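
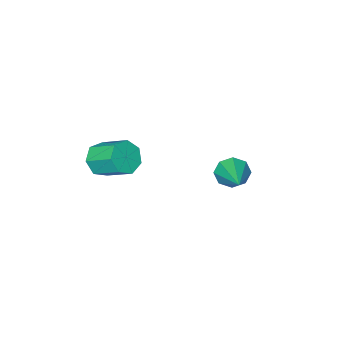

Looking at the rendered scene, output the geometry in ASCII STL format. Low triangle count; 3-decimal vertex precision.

solid 
facet normal 0.213 -0.838 -0.503
outer loop
vertex 1.789 -2.876 0.892
vertex 1.13 -3.248 1.233
vertex 1.171 -2.814 0.527
endloop
endfacet
facet normal 0.468 0.539 -0.700
outer loop
vertex 1.789 -2.876 0.892
vertex 1.171 -2.814 0.527
vertex 1.468 -1.619 1.645
endloop
endfacet
facet normal 0.467 0.539 -0.701
outer loop
vertex 1.468 -1.619 1.645
vertex 1.171 -2.814 0.527
vertex 0.85 -1.558 1.28
endloop
endfacet
facet normal -0.214 0.838 0.502
outer loop
vertex 1.468 -1.619 1.645
vertex 0.85 -1.558 1.28
vertex 0.81 -1.992 1.987
endloop
endfacet
facet normal 0.214 -0.838 -0.503
outer loop
vertex 1.171 -2.814 0.527
vertex 1.13 -3.248 1.233
vertex 0.522 -3.08 0.694
endloop
endfacet
facet normal -0.379 0.403 -0.833
outer loop
vertex 1.171 -2.814 0.527
vertex 0.522 -3.08 0.694
vertex 0.85 -1.558 1.28
endloop
endfacet
facet normal -0.379 0.403 -0.833
outer loop
vertex 0.85 -1.558 1.28
vertex 0.522 -3.08 0.694
vertex 0.202 -1.823 1.447
endloop
endfacet
facet normal -0.213 0.838 0.502
outer loop
vertex 0.85 -1.558 1.28
vertex 0.202 -1.823 1.447
vertex 0.81 -1.992 1.987
endloop
endfacet
facet normal 0.214 -0.838 -0.502
outer loop
vertex 0.522 -3.08 0.694
vertex 1.13 -3.248 1.233
vertex 0.332 -3.472 1.267
endloop
endfacet
facet normal -0.941 -0.037 -0.337
outer loop
vertex 0.522 -3.08 0.694
vertex 0.332 -3.472 1.267
vertex 0.202 -1.823 1.447
endloop
endfacet
facet normal -0.940 -0.037 -0.338
outer loop
vertex 0.202 -1.823 1.447
vertex 0.332 -3.472 1.267
vertex 0.011 -2.215 2.021
endloop
endfacet
facet normal -0.213 0.838 0.502
outer loop
vertex 0.202 -1.823 1.447
vertex 0.011 -2.215 2.021
vertex 0.81 -1.992 1.987
endloop
endfacet
facet normal 0.214 -0.838 -0.502
outer loop
vertex 0.332 -3.472 1.267
vertex 1.13 -3.248 1.233
vertex 0.742 -3.696 1.815
endloop
endfacet
facet normal -0.794 -0.449 0.410
outer loop
vertex 0.332 -3.472 1.267
vertex 0.742 -3.696 1.815
vertex 0.011 -2.215 2.021
endloop
endfacet
facet normal -0.793 -0.449 0.412
outer loop
vertex 0.011 -2.215 2.021
vertex 0.742 -3.696 1.815
vertex 0.422 -2.439 2.568
endloop
endfacet
facet normal -0.212 0.838 0.503
outer loop
vertex 0.011 -2.215 2.021
vertex 0.422 -2.439 2.568
vertex 0.81 -1.992 1.987
endloop
endfacet
facet normal 0.213 -0.838 -0.503
outer loop
vertex 0.742 -3.696 1.815
vertex 1.13 -3.248 1.233
vertex 1.445 -3.583 1.925
endloop
endfacet
facet normal -0.049 -0.522 0.851
outer loop
vertex 0.742 -3.696 1.815
vertex 1.445 -3.583 1.925
vertex 0.422 -2.439 2.568
endloop
endfacet
facet normal -0.049 -0.522 0.851
outer loop
vertex 0.422 -2.439 2.568
vertex 1.445 -3.583 1.925
vertex 1.125 -2.326 2.678
endloop
endfacet
facet normal -0.213 0.838 0.502
outer loop
vertex 0.422 -2.439 2.568
vertex 1.125 -2.326 2.678
vertex 0.81 -1.992 1.987
endloop
endfacet
facet normal 0.213 -0.838 -0.503
outer loop
vertex 1.445 -3.583 1.925
vertex 1.13 -3.248 1.233
vertex 1.911 -3.218 1.514
endloop
endfacet
facet normal 0.732 -0.203 0.650
outer loop
vertex 1.445 -3.583 1.925
vertex 1.911 -3.218 1.514
vertex 1.125 -2.326 2.678
endloop
endfacet
facet normal 0.733 -0.202 0.650
outer loop
vertex 1.125 -2.326 2.678
vertex 1.911 -3.218 1.514
vertex 1.59 -1.961 2.267
endloop
endfacet
facet normal -0.214 0.838 0.502
outer loop
vertex 1.125 -2.326 2.678
vertex 1.59 -1.961 2.267
vertex 0.81 -1.992 1.987
endloop
endfacet
facet normal 0.213 -0.838 -0.503
outer loop
vertex 1.911 -3.218 1.514
vertex 1.13 -3.248 1.233
vertex 1.789 -2.876 0.892
endloop
endfacet
facet normal 0.962 0.270 -0.040
outer loop
vertex 1.911 -3.218 1.514
vertex 1.789 -2.876 0.892
vertex 1.59 -1.961 2.267
endloop
endfacet
facet normal 0.962 0.270 -0.040
outer loop
vertex 1.59 -1.961 2.267
vertex 1.789 -2.876 0.892
vertex 1.468 -1.619 1.645
endloop
endfacet
facet normal -0.214 0.838 0.503
outer loop
vertex 1.59 -1.961 2.267
vertex 1.468 -1.619 1.645
vertex 0.81 -1.992 1.987
endloop
endfacet
facet normal -0.490 -0.788 -0.373
outer loop
vertex -3.86 -1.895 -0.524
vertex -4.188 -1.431 -1.073
vertex -3.528 -1.863 -1.028
endloop
endfacet
facet normal 0.800 -0.323 0.506
outer loop
vertex -3.86 -1.895 -0.524
vertex -3.528 -1.863 -1.028
vertex -3.152 0.231 -0.287
endloop
endfacet
facet normal -0.490 -0.788 -0.372
outer loop
vertex -3.528 -1.863 -1.028
vertex -4.188 -1.431 -1.073
vertex -3.582 -1.579 -1.558
endloop
endfacet
facet normal 0.980 -0.118 -0.163
outer loop
vertex -3.528 -1.863 -1.028
vertex -3.582 -1.579 -1.558
vertex -3.152 0.231 -0.287
endloop
endfacet
facet normal -0.490 -0.788 -0.372
outer loop
vertex -3.582 -1.579 -1.558
vertex -4.188 -1.431 -1.073
vertex -3.991 -1.208 -1.805
endloop
endfacet
facet normal 0.680 0.306 -0.666
outer loop
vertex -3.582 -1.579 -1.558
vertex -3.991 -1.208 -1.805
vertex -3.152 0.231 -0.287
endloop
endfacet
facet normal -0.492 -0.787 -0.372
outer loop
vertex -3.991 -1.208 -1.805
vertex -4.188 -1.431 -1.073
vertex -4.515 -0.967 -1.622
endloop
endfacet
facet normal 0.076 0.702 -0.708
outer loop
vertex -3.991 -1.208 -1.805
vertex -4.515 -0.967 -1.622
vertex -3.152 0.231 -0.287
endloop
endfacet
facet normal -0.491 -0.787 -0.373
outer loop
vertex -4.515 -0.967 -1.622
vertex -4.188 -1.431 -1.073
vertex -4.847 -0.999 -1.118
endloop
endfacet
facet normal -0.479 0.838 -0.262
outer loop
vertex -4.515 -0.967 -1.622
vertex -4.847 -0.999 -1.118
vertex -3.152 0.231 -0.287
endloop
endfacet
facet normal -0.491 -0.788 -0.371
outer loop
vertex -4.847 -0.999 -1.118
vertex -4.188 -1.431 -1.073
vertex -4.793 -1.283 -0.587
endloop
endfacet
facet normal -0.659 0.634 0.406
outer loop
vertex -4.847 -0.999 -1.118
vertex -4.793 -1.283 -0.587
vertex -3.152 0.231 -0.287
endloop
endfacet
facet normal -0.492 -0.787 -0.373
outer loop
vertex -4.793 -1.283 -0.587
vertex -4.188 -1.431 -1.073
vertex -4.384 -1.655 -0.341
endloop
endfacet
facet normal -0.358 0.208 0.910
outer loop
vertex -4.793 -1.283 -0.587
vertex -4.384 -1.655 -0.341
vertex -3.152 0.231 -0.287
endloop
endfacet
facet normal -0.491 -0.788 -0.372
outer loop
vertex -4.384 -1.655 -0.341
vertex -4.188 -1.431 -1.073
vertex -3.86 -1.895 -0.524
endloop
endfacet
facet normal 0.246 -0.188 0.951
outer loop
vertex -4.384 -1.655 -0.341
vertex -3.86 -1.895 -0.524
vertex -3.152 0.231 -0.287
endloop
endfacet

endsolid


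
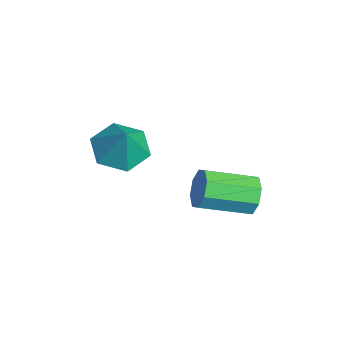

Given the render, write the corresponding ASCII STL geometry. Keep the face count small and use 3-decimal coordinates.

solid 
facet normal -0.015 0.953 -0.303
outer loop
vertex 0.444 2.057 1.255
vertex 0.108 1.884 0.727
vertex -0.048 2.073 1.329
endloop
endfacet
facet normal 0.151 0.302 0.941
outer loop
vertex 0.444 2.057 1.255
vertex -0.048 2.073 1.329
vertex 0.468 0.59 1.722
endloop
endfacet
facet normal 0.149 0.301 0.942
outer loop
vertex 0.468 0.59 1.722
vertex -0.048 2.073 1.329
vertex -0.024 0.605 1.795
endloop
endfacet
facet normal 0.016 -0.953 0.303
outer loop
vertex 0.468 0.59 1.722
vertex -0.024 0.605 1.795
vertex 0.132 0.416 1.193
endloop
endfacet
facet normal -0.017 0.953 -0.303
outer loop
vertex -0.048 2.073 1.329
vertex 0.108 1.884 0.727
vertex -0.448 1.977 1.05
endloop
endfacet
facet normal -0.593 0.235 0.770
outer loop
vertex -0.048 2.073 1.329
vertex -0.448 1.977 1.05
vertex -0.024 0.605 1.795
endloop
endfacet
facet normal -0.593 0.235 0.770
outer loop
vertex -0.024 0.605 1.795
vertex -0.448 1.977 1.05
vertex -0.424 0.51 1.516
endloop
endfacet
facet normal 0.015 -0.953 0.303
outer loop
vertex -0.024 0.605 1.795
vertex -0.424 0.51 1.516
vertex 0.132 0.416 1.193
endloop
endfacet
facet normal -0.016 0.953 -0.302
outer loop
vertex -0.448 1.977 1.05
vertex 0.108 1.884 0.727
vertex -0.523 1.827 0.581
endloop
endfacet
facet normal -0.988 0.031 0.148
outer loop
vertex -0.448 1.977 1.05
vertex -0.523 1.827 0.581
vertex -0.424 0.51 1.516
endloop
endfacet
facet normal -0.988 0.031 0.148
outer loop
vertex -0.424 0.51 1.516
vertex -0.523 1.827 0.581
vertex -0.499 0.36 1.048
endloop
endfacet
facet normal 0.015 -0.953 0.303
outer loop
vertex -0.424 0.51 1.516
vertex -0.499 0.36 1.048
vertex 0.132 0.416 1.193
endloop
endfacet
facet normal -0.016 0.953 -0.303
outer loop
vertex -0.523 1.827 0.581
vertex 0.108 1.884 0.727
vertex -0.228 1.71 0.198
endloop
endfacet
facet normal -0.805 -0.192 -0.561
outer loop
vertex -0.523 1.827 0.581
vertex -0.228 1.71 0.198
vertex -0.499 0.36 1.048
endloop
endfacet
facet normal -0.805 -0.192 -0.561
outer loop
vertex -0.499 0.36 1.048
vertex -0.228 1.71 0.198
vertex -0.204 0.243 0.665
endloop
endfacet
facet normal 0.015 -0.953 0.303
outer loop
vertex -0.499 0.36 1.048
vertex -0.204 0.243 0.665
vertex 0.132 0.416 1.193
endloop
endfacet
facet normal -0.016 0.953 -0.303
outer loop
vertex -0.228 1.71 0.198
vertex 0.108 1.884 0.727
vertex 0.264 1.695 0.125
endloop
endfacet
facet normal -0.149 -0.302 -0.942
outer loop
vertex -0.228 1.71 0.198
vertex 0.264 1.695 0.125
vertex -0.204 0.243 0.665
endloop
endfacet
facet normal -0.151 -0.301 -0.941
outer loop
vertex -0.204 0.243 0.665
vertex 0.264 1.695 0.125
vertex 0.288 0.227 0.591
endloop
endfacet
facet normal 0.015 -0.953 0.303
outer loop
vertex -0.204 0.243 0.665
vertex 0.288 0.227 0.591
vertex 0.132 0.416 1.193
endloop
endfacet
facet normal -0.015 0.953 -0.303
outer loop
vertex 0.264 1.695 0.125
vertex 0.108 1.884 0.727
vertex 0.664 1.79 0.404
endloop
endfacet
facet normal 0.593 -0.235 -0.770
outer loop
vertex 0.264 1.695 0.125
vertex 0.664 1.79 0.404
vertex 0.288 0.227 0.591
endloop
endfacet
facet normal 0.593 -0.235 -0.770
outer loop
vertex 0.288 0.227 0.591
vertex 0.664 1.79 0.404
vertex 0.688 0.323 0.87
endloop
endfacet
facet normal 0.017 -0.953 0.303
outer loop
vertex 0.288 0.227 0.591
vertex 0.688 0.323 0.87
vertex 0.132 0.416 1.193
endloop
endfacet
facet normal -0.015 0.953 -0.303
outer loop
vertex 0.664 1.79 0.404
vertex 0.108 1.884 0.727
vertex 0.739 1.94 0.872
endloop
endfacet
facet normal 0.988 -0.031 -0.148
outer loop
vertex 0.664 1.79 0.404
vertex 0.739 1.94 0.872
vertex 0.688 0.323 0.87
endloop
endfacet
facet normal 0.988 -0.031 -0.148
outer loop
vertex 0.688 0.323 0.87
vertex 0.739 1.94 0.872
vertex 0.763 0.473 1.339
endloop
endfacet
facet normal 0.016 -0.953 0.302
outer loop
vertex 0.688 0.323 0.87
vertex 0.763 0.473 1.339
vertex 0.132 0.416 1.193
endloop
endfacet
facet normal -0.015 0.953 -0.303
outer loop
vertex 0.739 1.94 0.872
vertex 0.108 1.884 0.727
vertex 0.444 2.057 1.255
endloop
endfacet
facet normal 0.805 0.192 0.561
outer loop
vertex 0.739 1.94 0.872
vertex 0.444 2.057 1.255
vertex 0.763 0.473 1.339
endloop
endfacet
facet normal 0.805 0.192 0.561
outer loop
vertex 0.763 0.473 1.339
vertex 0.444 2.057 1.255
vertex 0.468 0.59 1.722
endloop
endfacet
facet normal 0.016 -0.953 0.303
outer loop
vertex 0.763 0.473 1.339
vertex 0.468 0.59 1.722
vertex 0.132 0.416 1.193
endloop
endfacet
facet normal -0.524 -0.079 -0.848
outer loop
vertex 0.111 -2.255 2.514
vertex -0.346 -1.586 2.734
vertex 0.359 -1.485 2.289
endloop
endfacet
facet normal 0.955 -0.290 0.060
outer loop
vertex 0.111 -2.255 2.514
vertex 0.359 -1.485 2.289
vertex 0.266 -1.494 3.726
endloop
endfacet
facet normal -0.524 -0.080 -0.848
outer loop
vertex 0.359 -1.485 2.289
vertex -0.346 -1.586 2.734
vertex -0.099 -0.816 2.509
endloop
endfacet
facet normal 0.832 0.551 0.057
outer loop
vertex 0.359 -1.485 2.289
vertex -0.099 -0.816 2.509
vertex 0.266 -1.494 3.726
endloop
endfacet
facet normal -0.524 -0.080 -0.848
outer loop
vertex -0.099 -0.816 2.509
vertex -0.346 -1.586 2.734
vertex -0.804 -0.917 2.954
endloop
endfacet
facet normal 0.155 0.882 0.445
outer loop
vertex -0.099 -0.816 2.509
vertex -0.804 -0.917 2.954
vertex 0.266 -1.494 3.726
endloop
endfacet
facet normal -0.523 -0.079 -0.849
outer loop
vertex -0.804 -0.917 2.954
vertex -0.346 -1.586 2.734
vertex -1.052 -1.688 3.178
endloop
endfacet
facet normal -0.403 0.372 0.836
outer loop
vertex -0.804 -0.917 2.954
vertex -1.052 -1.688 3.178
vertex 0.266 -1.494 3.726
endloop
endfacet
facet normal -0.523 -0.079 -0.849
outer loop
vertex -1.052 -1.688 3.178
vertex -0.346 -1.586 2.734
vertex -0.594 -2.357 2.958
endloop
endfacet
facet normal -0.280 -0.467 0.839
outer loop
vertex -1.052 -1.688 3.178
vertex -0.594 -2.357 2.958
vertex 0.266 -1.494 3.726
endloop
endfacet
facet normal -0.523 -0.078 -0.849
outer loop
vertex -0.594 -2.357 2.958
vertex -0.346 -1.586 2.734
vertex 0.111 -2.255 2.514
endloop
endfacet
facet normal 0.399 -0.799 0.450
outer loop
vertex -0.594 -2.357 2.958
vertex 0.111 -2.255 2.514
vertex 0.266 -1.494 3.726
endloop
endfacet

endsolid


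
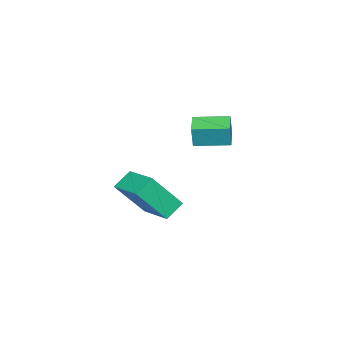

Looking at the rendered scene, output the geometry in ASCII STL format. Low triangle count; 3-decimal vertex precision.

solid 
facet normal -0.506 -0.831 -0.230
outer loop
vertex -1.008 -1.07 -2.736
vertex -1.873 -0.077 -4.423
vertex -0.193 -1.397 -3.347
endloop
endfacet
facet normal 0.404 -0.464 0.788
outer loop
vertex 0.753 0.157 -2.917
vertex -1.008 -1.07 -2.736
vertex -0.193 -1.397 -3.347
endloop
endfacet
facet normal -0.506 -0.831 -0.230
outer loop
vertex -0.193 -1.397 -3.347
vertex -1.873 -0.077 -4.423
vertex -1.058 -0.404 -5.034
endloop
endfacet
facet normal 0.762 -0.306 -0.571
outer loop
vertex -1.058 -0.404 -5.034
vertex 0.753 0.157 -2.917
vertex -0.193 -1.397 -3.347
endloop
endfacet
facet normal -0.762 0.306 0.571
outer loop
vertex -1.008 -1.07 -2.736
vertex -0.927 1.477 -3.993
vertex -1.873 -0.077 -4.423
endloop
endfacet
facet normal 0.404 -0.464 0.788
outer loop
vertex -0.062 0.484 -2.306
vertex -1.008 -1.07 -2.736
vertex 0.753 0.157 -2.917
endloop
endfacet
facet normal -0.762 0.306 0.571
outer loop
vertex -0.062 0.484 -2.306
vertex -0.927 1.477 -3.993
vertex -1.008 -1.07 -2.736
endloop
endfacet
facet normal -0.404 0.464 -0.788
outer loop
vertex -1.873 -0.077 -4.423
vertex -0.927 1.477 -3.993
vertex -1.058 -0.404 -5.034
endloop
endfacet
facet normal 0.762 -0.306 -0.571
outer loop
vertex -0.112 1.15 -4.604
vertex 0.753 0.157 -2.917
vertex -1.058 -0.404 -5.034
endloop
endfacet
facet normal -0.404 0.464 -0.788
outer loop
vertex -1.058 -0.404 -5.034
vertex -0.927 1.477 -3.993
vertex -0.112 1.15 -4.604
endloop
endfacet
facet normal 0.506 0.831 0.230
outer loop
vertex -0.112 1.15 -4.604
vertex -0.062 0.484 -2.306
vertex 0.753 0.157 -2.917
endloop
endfacet
facet normal 0.506 0.831 0.230
outer loop
vertex -0.927 1.477 -3.993
vertex -0.062 0.484 -2.306
vertex -0.112 1.15 -4.604
endloop
endfacet
facet normal -0.899 -0.400 0.180
outer loop
vertex 0.075 2.405 1.779
vertex -0.53 3.807 1.873
vertex -0.122 2.389 0.758
endloop
endfacet
facet normal 0.396 -0.916 -0.062
outer loop
vertex 0.83 2.813 0.567
vertex 0.075 2.405 1.779
vertex -0.122 2.389 0.758
endloop
endfacet
facet normal -0.898 -0.400 0.180
outer loop
vertex -0.122 2.389 0.758
vertex -0.53 3.807 1.873
vertex -0.728 3.791 0.852
endloop
endfacet
facet normal -0.190 -0.016 -0.982
outer loop
vertex -0.728 3.791 0.852
vertex 0.83 2.813 0.567
vertex -0.122 2.389 0.758
endloop
endfacet
facet normal 0.190 0.016 0.982
outer loop
vertex 0.075 2.405 1.779
vertex 0.422 4.231 1.682
vertex -0.53 3.807 1.873
endloop
endfacet
facet normal 0.395 -0.916 -0.062
outer loop
vertex 1.028 2.829 1.588
vertex 0.075 2.405 1.779
vertex 0.83 2.813 0.567
endloop
endfacet
facet normal 0.190 0.016 0.982
outer loop
vertex 1.028 2.829 1.588
vertex 0.422 4.231 1.682
vertex 0.075 2.405 1.779
endloop
endfacet
facet normal -0.396 0.916 0.062
outer loop
vertex -0.53 3.807 1.873
vertex 0.422 4.231 1.682
vertex -0.728 3.791 0.852
endloop
endfacet
facet normal -0.190 -0.016 -0.982
outer loop
vertex 0.225 4.215 0.661
vertex 0.83 2.813 0.567
vertex -0.728 3.791 0.852
endloop
endfacet
facet normal -0.395 0.916 0.062
outer loop
vertex -0.728 3.791 0.852
vertex 0.422 4.231 1.682
vertex 0.225 4.215 0.661
endloop
endfacet
facet normal 0.899 0.400 -0.181
outer loop
vertex 0.225 4.215 0.661
vertex 1.028 2.829 1.588
vertex 0.83 2.813 0.567
endloop
endfacet
facet normal 0.899 0.400 -0.180
outer loop
vertex 0.422 4.231 1.682
vertex 1.028 2.829 1.588
vertex 0.225 4.215 0.661
endloop
endfacet

endsolid


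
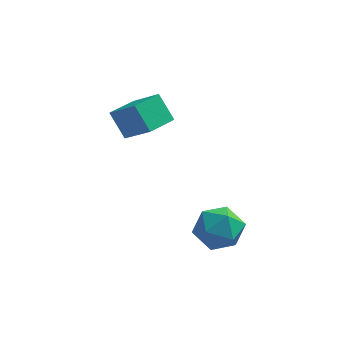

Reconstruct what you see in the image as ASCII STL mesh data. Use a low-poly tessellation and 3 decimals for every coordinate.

solid 
facet normal -0.274 -0.357 0.893
outer loop
vertex -0.213 -2.298 0.579
vertex 0.13 -3.428 0.233
vertex 0.939 -2.68 0.78
endloop
endfacet
facet normal -0.058 0.322 0.945
outer loop
vertex -0.213 -2.298 0.579
vertex 0.939 -2.68 0.78
vertex 0.731 -1.536 0.378
endloop
endfacet
facet normal -0.469 0.717 0.516
outer loop
vertex -0.213 -2.298 0.579
vertex 0.731 -1.536 0.378
vertex -0.206 -1.576 -0.418
endloop
endfacet
facet normal -0.938 0.283 0.198
outer loop
vertex -0.213 -2.298 0.579
vertex -0.206 -1.576 -0.418
vertex -0.578 -2.746 -0.508
endloop
endfacet
facet normal -0.818 -0.380 0.431
outer loop
vertex -0.213 -2.298 0.579
vertex -0.578 -2.746 -0.508
vertex 0.13 -3.428 0.233
endloop
endfacet
facet normal 0.612 0.359 0.705
outer loop
vertex 0.731 -1.536 0.378
vertex 0.939 -2.68 0.78
vertex 1.658 -2.194 -0.092
endloop
endfacet
facet normal 0.264 -0.739 0.620
outer loop
vertex 0.939 -2.68 0.78
vertex 0.13 -3.428 0.233
vertex 1.286 -3.364 -0.182
endloop
endfacet
facet normal -0.616 -0.777 -0.127
outer loop
vertex 0.13 -3.428 0.233
vertex -0.578 -2.746 -0.508
vertex 0.349 -3.404 -0.978
endloop
endfacet
facet normal -0.811 0.297 -0.504
outer loop
vertex -0.578 -2.746 -0.508
vertex -0.206 -1.576 -0.418
vertex 0.141 -2.26 -1.38
endloop
endfacet
facet normal -0.052 0.999 0.010
outer loop
vertex -0.206 -1.576 -0.418
vertex 0.731 -1.536 0.378
vertex 0.95 -1.512 -0.833
endloop
endfacet
facet normal 0.938 -0.283 -0.198
outer loop
vertex 1.293 -2.642 -1.179
vertex 1.658 -2.194 -0.092
vertex 1.286 -3.364 -0.182
endloop
endfacet
facet normal 0.469 -0.717 -0.516
outer loop
vertex 1.293 -2.642 -1.179
vertex 1.286 -3.364 -0.182
vertex 0.349 -3.404 -0.978
endloop
endfacet
facet normal 0.058 -0.322 -0.945
outer loop
vertex 1.293 -2.642 -1.179
vertex 0.349 -3.404 -0.978
vertex 0.141 -2.26 -1.38
endloop
endfacet
facet normal 0.274 0.357 -0.893
outer loop
vertex 1.293 -2.642 -1.179
vertex 0.141 -2.26 -1.38
vertex 0.95 -1.512 -0.833
endloop
endfacet
facet normal 0.818 0.380 -0.431
outer loop
vertex 1.293 -2.642 -1.179
vertex 0.95 -1.512 -0.833
vertex 1.658 -2.194 -0.092
endloop
endfacet
facet normal 0.811 -0.297 0.504
outer loop
vertex 1.286 -3.364 -0.182
vertex 1.658 -2.194 -0.092
vertex 0.939 -2.68 0.78
endloop
endfacet
facet normal 0.052 -0.999 -0.010
outer loop
vertex 0.349 -3.404 -0.978
vertex 1.286 -3.364 -0.182
vertex 0.13 -3.428 0.233
endloop
endfacet
facet normal -0.612 -0.359 -0.705
outer loop
vertex 0.141 -2.26 -1.38
vertex 0.349 -3.404 -0.978
vertex -0.578 -2.746 -0.508
endloop
endfacet
facet normal -0.264 0.739 -0.620
outer loop
vertex 0.95 -1.512 -0.833
vertex 0.141 -2.26 -1.38
vertex -0.206 -1.576 -0.418
endloop
endfacet
facet normal 0.616 0.777 0.127
outer loop
vertex 1.658 -2.194 -0.092
vertex 0.95 -1.512 -0.833
vertex 0.731 -1.536 0.378
endloop
endfacet
facet normal -0.514 0.371 0.773
outer loop
vertex -3.918 1.832 3.863
vertex -3.086 3.138 3.789
vertex -5.236 2.601 2.617
endloop
endfacet
facet normal -0.537 -0.842 0.048
outer loop
vertex -4.434 2.022 1.411
vertex -3.918 1.832 3.863
vertex -5.236 2.601 2.617
endloop
endfacet
facet normal -0.514 0.371 0.773
outer loop
vertex -5.236 2.601 2.617
vertex -3.086 3.138 3.789
vertex -4.404 3.907 2.544
endloop
endfacet
facet normal -0.669 0.391 -0.632
outer loop
vertex -4.404 3.907 2.544
vertex -4.434 2.022 1.411
vertex -5.236 2.601 2.617
endloop
endfacet
facet normal 0.669 -0.390 0.632
outer loop
vertex -3.918 1.832 3.863
vertex -2.284 2.559 2.583
vertex -3.086 3.138 3.789
endloop
endfacet
facet normal -0.537 -0.843 0.048
outer loop
vertex -3.116 1.253 2.656
vertex -3.918 1.832 3.863
vertex -4.434 2.022 1.411
endloop
endfacet
facet normal 0.669 -0.391 0.632
outer loop
vertex -3.116 1.253 2.656
vertex -2.284 2.559 2.583
vertex -3.918 1.832 3.863
endloop
endfacet
facet normal 0.537 0.843 -0.048
outer loop
vertex -3.086 3.138 3.789
vertex -2.284 2.559 2.583
vertex -4.404 3.907 2.544
endloop
endfacet
facet normal -0.669 0.391 -0.632
outer loop
vertex -3.602 3.328 1.337
vertex -4.434 2.022 1.411
vertex -4.404 3.907 2.544
endloop
endfacet
facet normal 0.537 0.843 -0.048
outer loop
vertex -4.404 3.907 2.544
vertex -2.284 2.559 2.583
vertex -3.602 3.328 1.337
endloop
endfacet
facet normal 0.514 -0.371 -0.773
outer loop
vertex -3.602 3.328 1.337
vertex -3.116 1.253 2.656
vertex -4.434 2.022 1.411
endloop
endfacet
facet normal 0.514 -0.371 -0.773
outer loop
vertex -2.284 2.559 2.583
vertex -3.116 1.253 2.656
vertex -3.602 3.328 1.337
endloop
endfacet

endsolid


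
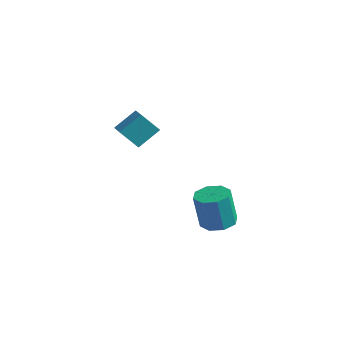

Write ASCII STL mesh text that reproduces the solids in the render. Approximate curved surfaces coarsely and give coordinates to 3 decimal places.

solid 
facet normal -0.753 0.579 -0.312
outer loop
vertex -3.97 2.833 4.644
vertex -3.221 3.282 3.667
vertex -4.425 1.797 3.819
endloop
endfacet
facet normal -0.572 -0.342 0.745
outer loop
vertex -3.619 1.178 4.153
vertex -3.97 2.833 4.644
vertex -4.425 1.797 3.819
endloop
endfacet
facet normal -0.753 0.579 -0.312
outer loop
vertex -4.425 1.797 3.819
vertex -3.221 3.282 3.667
vertex -3.676 2.246 2.843
endloop
endfacet
facet normal -0.324 -0.740 -0.589
outer loop
vertex -3.676 2.246 2.843
vertex -3.619 1.178 4.153
vertex -4.425 1.797 3.819
endloop
endfacet
facet normal 0.324 0.740 0.589
outer loop
vertex -3.97 2.833 4.644
vertex -2.415 2.663 4.001
vertex -3.221 3.282 3.667
endloop
endfacet
facet normal -0.571 -0.342 0.746
outer loop
vertex -3.164 2.214 4.977
vertex -3.97 2.833 4.644
vertex -3.619 1.178 4.153
endloop
endfacet
facet normal 0.325 0.740 0.589
outer loop
vertex -3.164 2.214 4.977
vertex -2.415 2.663 4.001
vertex -3.97 2.833 4.644
endloop
endfacet
facet normal 0.572 0.342 -0.746
outer loop
vertex -3.221 3.282 3.667
vertex -2.415 2.663 4.001
vertex -3.676 2.246 2.843
endloop
endfacet
facet normal -0.325 -0.740 -0.589
outer loop
vertex -2.87 1.627 3.176
vertex -3.619 1.178 4.153
vertex -3.676 2.246 2.843
endloop
endfacet
facet normal 0.571 0.343 -0.746
outer loop
vertex -3.676 2.246 2.843
vertex -2.415 2.663 4.001
vertex -2.87 1.627 3.176
endloop
endfacet
facet normal 0.754 -0.579 0.312
outer loop
vertex -2.87 1.627 3.176
vertex -3.164 2.214 4.977
vertex -3.619 1.178 4.153
endloop
endfacet
facet normal 0.753 -0.579 0.312
outer loop
vertex -2.415 2.663 4.001
vertex -3.164 2.214 4.977
vertex -2.87 1.627 3.176
endloop
endfacet
facet normal 0.160 0.073 -0.984
outer loop
vertex 3.187 0.836 0.93
vertex 2.335 0.737 0.784
vertex 2.862 1.416 0.92
endloop
endfacet
facet normal 0.858 0.484 0.175
outer loop
vertex 3.187 0.836 0.93
vertex 2.862 1.416 0.92
vertex 2.897 0.701 2.721
endloop
endfacet
facet normal 0.857 0.484 0.175
outer loop
vertex 2.897 0.701 2.721
vertex 2.862 1.416 0.92
vertex 2.571 1.282 2.712
endloop
endfacet
facet normal -0.159 -0.074 0.984
outer loop
vertex 2.897 0.701 2.721
vertex 2.571 1.282 2.712
vertex 2.045 0.603 2.576
endloop
endfacet
facet normal 0.159 0.073 -0.984
outer loop
vertex 2.862 1.416 0.92
vertex 2.335 0.737 0.784
vertex 2.228 1.599 0.831
endloop
endfacet
facet normal 0.261 0.959 0.114
outer loop
vertex 2.862 1.416 0.92
vertex 2.228 1.599 0.831
vertex 2.571 1.282 2.712
endloop
endfacet
facet normal 0.261 0.959 0.114
outer loop
vertex 2.571 1.282 2.712
vertex 2.228 1.599 0.831
vertex 1.937 1.465 2.623
endloop
endfacet
facet normal -0.159 -0.074 0.984
outer loop
vertex 2.571 1.282 2.712
vertex 1.937 1.465 2.623
vertex 2.045 0.603 2.576
endloop
endfacet
facet normal 0.159 0.073 -0.985
outer loop
vertex 2.228 1.599 0.831
vertex 2.335 0.737 0.784
vertex 1.657 1.277 0.715
endloop
endfacet
facet normal -0.489 0.872 -0.014
outer loop
vertex 2.228 1.599 0.831
vertex 1.657 1.277 0.715
vertex 1.937 1.465 2.623
endloop
endfacet
facet normal -0.489 0.872 -0.014
outer loop
vertex 1.937 1.465 2.623
vertex 1.657 1.277 0.715
vertex 1.366 1.143 2.506
endloop
endfacet
facet normal -0.160 -0.074 0.984
outer loop
vertex 1.937 1.465 2.623
vertex 1.366 1.143 2.506
vertex 2.045 0.603 2.576
endloop
endfacet
facet normal 0.159 0.074 -0.985
outer loop
vertex 1.657 1.277 0.715
vertex 2.335 0.737 0.784
vertex 1.483 0.639 0.639
endloop
endfacet
facet normal -0.952 0.276 -0.134
outer loop
vertex 1.657 1.277 0.715
vertex 1.483 0.639 0.639
vertex 1.366 1.143 2.506
endloop
endfacet
facet normal -0.952 0.274 -0.134
outer loop
vertex 1.366 1.143 2.506
vertex 1.483 0.639 0.639
vertex 1.193 0.504 2.43
endloop
endfacet
facet normal -0.160 -0.074 0.984
outer loop
vertex 1.366 1.143 2.506
vertex 1.193 0.504 2.43
vertex 2.045 0.603 2.576
endloop
endfacet
facet normal 0.159 0.074 -0.984
outer loop
vertex 1.483 0.639 0.639
vertex 2.335 0.737 0.784
vertex 1.809 0.058 0.648
endloop
endfacet
facet normal -0.857 -0.484 -0.175
outer loop
vertex 1.483 0.639 0.639
vertex 1.809 0.058 0.648
vertex 1.193 0.504 2.43
endloop
endfacet
facet normal -0.858 -0.484 -0.175
outer loop
vertex 1.193 0.504 2.43
vertex 1.809 0.058 0.648
vertex 1.518 -0.076 2.44
endloop
endfacet
facet normal -0.160 -0.073 0.984
outer loop
vertex 1.193 0.504 2.43
vertex 1.518 -0.076 2.44
vertex 2.045 0.603 2.576
endloop
endfacet
facet normal 0.159 0.074 -0.984
outer loop
vertex 1.809 0.058 0.648
vertex 2.335 0.737 0.784
vertex 2.443 -0.125 0.737
endloop
endfacet
facet normal -0.261 -0.959 -0.114
outer loop
vertex 1.809 0.058 0.648
vertex 2.443 -0.125 0.737
vertex 1.518 -0.076 2.44
endloop
endfacet
facet normal -0.261 -0.959 -0.114
outer loop
vertex 1.518 -0.076 2.44
vertex 2.443 -0.125 0.737
vertex 2.152 -0.259 2.529
endloop
endfacet
facet normal -0.159 -0.073 0.984
outer loop
vertex 1.518 -0.076 2.44
vertex 2.152 -0.259 2.529
vertex 2.045 0.603 2.576
endloop
endfacet
facet normal 0.160 0.074 -0.984
outer loop
vertex 2.443 -0.125 0.737
vertex 2.335 0.737 0.784
vertex 3.014 0.197 0.854
endloop
endfacet
facet normal 0.489 -0.872 0.014
outer loop
vertex 2.443 -0.125 0.737
vertex 3.014 0.197 0.854
vertex 2.152 -0.259 2.529
endloop
endfacet
facet normal 0.489 -0.872 0.014
outer loop
vertex 2.152 -0.259 2.529
vertex 3.014 0.197 0.854
vertex 2.723 0.063 2.645
endloop
endfacet
facet normal -0.159 -0.073 0.985
outer loop
vertex 2.152 -0.259 2.529
vertex 2.723 0.063 2.645
vertex 2.045 0.603 2.576
endloop
endfacet
facet normal 0.160 0.074 -0.984
outer loop
vertex 3.014 0.197 0.854
vertex 2.335 0.737 0.784
vertex 3.187 0.836 0.93
endloop
endfacet
facet normal 0.952 -0.274 0.134
outer loop
vertex 3.014 0.197 0.854
vertex 3.187 0.836 0.93
vertex 2.723 0.063 2.645
endloop
endfacet
facet normal 0.952 -0.276 0.133
outer loop
vertex 2.723 0.063 2.645
vertex 3.187 0.836 0.93
vertex 2.897 0.701 2.721
endloop
endfacet
facet normal -0.159 -0.074 0.985
outer loop
vertex 2.723 0.063 2.645
vertex 2.897 0.701 2.721
vertex 2.045 0.603 2.576
endloop
endfacet

endsolid


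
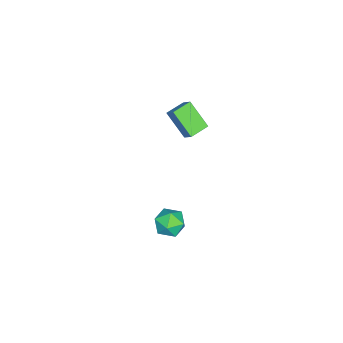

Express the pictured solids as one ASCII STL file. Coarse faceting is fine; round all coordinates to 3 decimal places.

solid 
facet normal -0.861 0.494 0.123
outer loop
vertex -3.391 1.611 1.922
vertex -2.895 2.786 0.666
vertex -3.784 1.087 1.276
endloop
endfacet
facet normal -0.277 -0.657 0.701
outer loop
vertex -2.785 0.514 1.134
vertex -3.391 1.611 1.922
vertex -3.784 1.087 1.276
endloop
endfacet
facet normal -0.861 0.494 0.123
outer loop
vertex -3.784 1.087 1.276
vertex -2.895 2.786 0.666
vertex -3.288 2.262 0.02
endloop
endfacet
facet normal -0.427 -0.570 -0.702
outer loop
vertex -3.288 2.262 0.02
vertex -2.785 0.514 1.134
vertex -3.784 1.087 1.276
endloop
endfacet
facet normal 0.427 0.570 0.702
outer loop
vertex -3.391 1.611 1.922
vertex -1.896 2.213 0.524
vertex -2.895 2.786 0.666
endloop
endfacet
facet normal -0.277 -0.657 0.701
outer loop
vertex -2.392 1.038 1.78
vertex -3.391 1.611 1.922
vertex -2.785 0.514 1.134
endloop
endfacet
facet normal 0.427 0.570 0.702
outer loop
vertex -2.392 1.038 1.78
vertex -1.896 2.213 0.524
vertex -3.391 1.611 1.922
endloop
endfacet
facet normal 0.277 0.657 -0.701
outer loop
vertex -2.895 2.786 0.666
vertex -1.896 2.213 0.524
vertex -3.288 2.262 0.02
endloop
endfacet
facet normal -0.427 -0.570 -0.702
outer loop
vertex -2.289 1.689 -0.122
vertex -2.785 0.514 1.134
vertex -3.288 2.262 0.02
endloop
endfacet
facet normal 0.277 0.657 -0.701
outer loop
vertex -3.288 2.262 0.02
vertex -1.896 2.213 0.524
vertex -2.289 1.689 -0.122
endloop
endfacet
facet normal 0.861 -0.494 -0.123
outer loop
vertex -2.289 1.689 -0.122
vertex -2.392 1.038 1.78
vertex -2.785 0.514 1.134
endloop
endfacet
facet normal 0.861 -0.494 -0.123
outer loop
vertex -1.896 2.213 0.524
vertex -2.392 1.038 1.78
vertex -2.289 1.689 -0.122
endloop
endfacet
facet normal -0.602 -0.035 0.798
outer loop
vertex 3.31 3.564 -0.06
vertex 3.437 2.671 -0.003
vertex 3.989 3.235 0.438
endloop
endfacet
facet normal -0.268 0.595 0.758
outer loop
vertex 3.31 3.564 -0.06
vertex 3.989 3.235 0.438
vertex 4.122 3.961 -0.085
endloop
endfacet
facet normal -0.432 0.892 0.130
outer loop
vertex 3.31 3.564 -0.06
vertex 4.122 3.961 -0.085
vertex 3.653 3.845 -0.849
endloop
endfacet
facet normal -0.867 0.448 -0.218
outer loop
vertex 3.31 3.564 -0.06
vertex 3.653 3.845 -0.849
vertex 3.229 3.048 -0.798
endloop
endfacet
facet normal -0.973 -0.126 0.195
outer loop
vertex 3.31 3.564 -0.06
vertex 3.229 3.048 -0.798
vertex 3.437 2.671 -0.003
endloop
endfacet
facet normal 0.435 0.472 0.766
outer loop
vertex 4.122 3.961 -0.085
vertex 3.989 3.235 0.438
vertex 4.751 3.312 -0.042
endloop
endfacet
facet normal -0.107 -0.545 0.831
outer loop
vertex 3.989 3.235 0.438
vertex 3.437 2.671 -0.003
vertex 4.327 2.515 0.009
endloop
endfacet
facet normal -0.706 -0.694 -0.144
outer loop
vertex 3.437 2.671 -0.003
vertex 3.229 3.048 -0.798
vertex 3.858 2.399 -0.755
endloop
endfacet
facet normal -0.535 0.233 -0.812
outer loop
vertex 3.229 3.048 -0.798
vertex 3.653 3.845 -0.849
vertex 3.991 3.125 -1.278
endloop
endfacet
facet normal 0.170 0.953 -0.249
outer loop
vertex 3.653 3.845 -0.849
vertex 4.122 3.961 -0.085
vertex 4.543 3.689 -0.837
endloop
endfacet
facet normal 0.867 -0.448 0.218
outer loop
vertex 4.67 2.796 -0.78
vertex 4.751 3.312 -0.042
vertex 4.327 2.515 0.009
endloop
endfacet
facet normal 0.432 -0.892 -0.130
outer loop
vertex 4.67 2.796 -0.78
vertex 4.327 2.515 0.009
vertex 3.858 2.399 -0.755
endloop
endfacet
facet normal 0.268 -0.595 -0.758
outer loop
vertex 4.67 2.796 -0.78
vertex 3.858 2.399 -0.755
vertex 3.991 3.125 -1.278
endloop
endfacet
facet normal 0.602 0.035 -0.798
outer loop
vertex 4.67 2.796 -0.78
vertex 3.991 3.125 -1.278
vertex 4.543 3.689 -0.837
endloop
endfacet
facet normal 0.973 0.126 -0.195
outer loop
vertex 4.67 2.796 -0.78
vertex 4.543 3.689 -0.837
vertex 4.751 3.312 -0.042
endloop
endfacet
facet normal 0.535 -0.233 0.812
outer loop
vertex 4.327 2.515 0.009
vertex 4.751 3.312 -0.042
vertex 3.989 3.235 0.438
endloop
endfacet
facet normal -0.170 -0.953 0.249
outer loop
vertex 3.858 2.399 -0.755
vertex 4.327 2.515 0.009
vertex 3.437 2.671 -0.003
endloop
endfacet
facet normal -0.435 -0.472 -0.766
outer loop
vertex 3.991 3.125 -1.278
vertex 3.858 2.399 -0.755
vertex 3.229 3.048 -0.798
endloop
endfacet
facet normal 0.107 0.545 -0.831
outer loop
vertex 4.543 3.689 -0.837
vertex 3.991 3.125 -1.278
vertex 3.653 3.845 -0.849
endloop
endfacet
facet normal 0.706 0.694 0.144
outer loop
vertex 4.751 3.312 -0.042
vertex 4.543 3.689 -0.837
vertex 4.122 3.961 -0.085
endloop
endfacet

endsolid


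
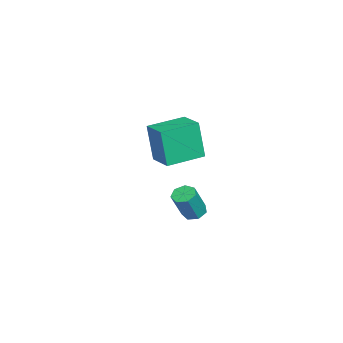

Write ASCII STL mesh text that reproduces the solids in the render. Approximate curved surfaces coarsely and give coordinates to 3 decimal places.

solid 
facet normal -0.806 -0.571 -0.158
outer loop
vertex -3.877 0.65 -0.049
vertex -5.002 2.199 0.097
vertex -3.706 0.963 -2.057
endloop
endfacet
facet normal 0.586 -0.807 -0.076
outer loop
vertex -2.578 1.761 -1.837
vertex -3.877 0.65 -0.049
vertex -3.706 0.963 -2.057
endloop
endfacet
facet normal -0.806 -0.571 -0.158
outer loop
vertex -3.706 0.963 -2.057
vertex -5.002 2.199 0.097
vertex -4.831 2.512 -1.912
endloop
endfacet
facet normal 0.084 0.153 -0.985
outer loop
vertex -4.831 2.512 -1.912
vertex -2.578 1.761 -1.837
vertex -3.706 0.963 -2.057
endloop
endfacet
facet normal -0.083 -0.153 0.985
outer loop
vertex -3.877 0.65 -0.049
vertex -3.874 2.997 0.317
vertex -5.002 2.199 0.097
endloop
endfacet
facet normal 0.586 -0.807 -0.076
outer loop
vertex -2.749 1.448 0.172
vertex -3.877 0.65 -0.049
vertex -2.578 1.761 -1.837
endloop
endfacet
facet normal -0.084 -0.153 0.985
outer loop
vertex -2.749 1.448 0.172
vertex -3.874 2.997 0.317
vertex -3.877 0.65 -0.049
endloop
endfacet
facet normal -0.586 0.807 0.076
outer loop
vertex -5.002 2.199 0.097
vertex -3.874 2.997 0.317
vertex -4.831 2.512 -1.912
endloop
endfacet
facet normal 0.084 0.154 -0.985
outer loop
vertex -3.703 3.31 -1.691
vertex -2.578 1.761 -1.837
vertex -4.831 2.512 -1.912
endloop
endfacet
facet normal -0.586 0.807 0.076
outer loop
vertex -4.831 2.512 -1.912
vertex -3.874 2.997 0.317
vertex -3.703 3.31 -1.691
endloop
endfacet
facet normal 0.806 0.571 0.157
outer loop
vertex -3.703 3.31 -1.691
vertex -2.749 1.448 0.172
vertex -2.578 1.761 -1.837
endloop
endfacet
facet normal 0.806 0.571 0.158
outer loop
vertex -3.874 2.997 0.317
vertex -2.749 1.448 0.172
vertex -3.703 3.31 -1.691
endloop
endfacet
facet normal -0.395 0.249 -0.884
outer loop
vertex 1.686 3.718 -2.606
vertex 1.194 3.474 -2.455
vertex 1.362 4.013 -2.378
endloop
endfacet
facet normal 0.643 0.762 -0.072
outer loop
vertex 1.686 3.718 -2.606
vertex 1.362 4.013 -2.378
vertex 2.299 3.33 -1.236
endloop
endfacet
facet normal 0.643 0.763 -0.071
outer loop
vertex 2.299 3.33 -1.236
vertex 1.362 4.013 -2.378
vertex 1.974 3.625 -1.007
endloop
endfacet
facet normal 0.395 -0.251 0.884
outer loop
vertex 2.299 3.33 -1.236
vertex 1.974 3.625 -1.007
vertex 1.806 3.086 -1.085
endloop
endfacet
facet normal -0.396 0.250 -0.883
outer loop
vertex 1.362 4.013 -2.378
vertex 1.194 3.474 -2.455
vertex 0.911 3.902 -2.207
endloop
endfacet
facet normal -0.112 0.942 0.317
outer loop
vertex 1.362 4.013 -2.378
vertex 0.911 3.902 -2.207
vertex 1.974 3.625 -1.007
endloop
endfacet
facet normal -0.112 0.942 0.317
outer loop
vertex 1.974 3.625 -1.007
vertex 0.911 3.902 -2.207
vertex 1.523 3.514 -0.837
endloop
endfacet
facet normal 0.395 -0.251 0.884
outer loop
vertex 1.974 3.625 -1.007
vertex 1.523 3.514 -0.837
vertex 1.806 3.086 -1.085
endloop
endfacet
facet normal -0.394 0.251 -0.884
outer loop
vertex 0.911 3.902 -2.207
vertex 1.194 3.474 -2.455
vertex 0.673 3.469 -2.224
endloop
endfacet
facet normal -0.783 0.412 0.466
outer loop
vertex 0.911 3.902 -2.207
vertex 0.673 3.469 -2.224
vertex 1.523 3.514 -0.837
endloop
endfacet
facet normal -0.783 0.412 0.466
outer loop
vertex 1.523 3.514 -0.837
vertex 0.673 3.469 -2.224
vertex 1.285 3.081 -0.854
endloop
endfacet
facet normal 0.394 -0.251 0.884
outer loop
vertex 1.523 3.514 -0.837
vertex 1.285 3.081 -0.854
vertex 1.806 3.086 -1.085
endloop
endfacet
facet normal -0.395 0.249 -0.884
outer loop
vertex 0.673 3.469 -2.224
vertex 1.194 3.474 -2.455
vertex 0.827 3.039 -2.414
endloop
endfacet
facet normal -0.865 -0.427 0.265
outer loop
vertex 0.673 3.469 -2.224
vertex 0.827 3.039 -2.414
vertex 1.285 3.081 -0.854
endloop
endfacet
facet normal -0.864 -0.429 0.265
outer loop
vertex 1.285 3.081 -0.854
vertex 0.827 3.039 -2.414
vertex 1.44 2.651 -1.044
endloop
endfacet
facet normal 0.395 -0.249 0.885
outer loop
vertex 1.285 3.081 -0.854
vertex 1.44 2.651 -1.044
vertex 1.806 3.086 -1.085
endloop
endfacet
facet normal -0.396 0.251 -0.883
outer loop
vertex 0.827 3.039 -2.414
vertex 1.194 3.474 -2.455
vertex 1.258 2.937 -2.636
endloop
endfacet
facet normal -0.294 -0.946 -0.136
outer loop
vertex 0.827 3.039 -2.414
vertex 1.258 2.937 -2.636
vertex 1.44 2.651 -1.044
endloop
endfacet
facet normal -0.294 -0.946 -0.136
outer loop
vertex 1.44 2.651 -1.044
vertex 1.258 2.937 -2.636
vertex 1.87 2.549 -1.265
endloop
endfacet
facet normal 0.395 -0.249 0.884
outer loop
vertex 1.44 2.651 -1.044
vertex 1.87 2.549 -1.265
vertex 1.806 3.086 -1.085
endloop
endfacet
facet normal -0.395 0.251 -0.884
outer loop
vertex 1.258 2.937 -2.636
vertex 1.194 3.474 -2.455
vertex 1.64 3.239 -2.721
endloop
endfacet
facet normal 0.497 -0.751 -0.434
outer loop
vertex 1.258 2.937 -2.636
vertex 1.64 3.239 -2.721
vertex 1.87 2.549 -1.265
endloop
endfacet
facet normal 0.496 -0.752 -0.435
outer loop
vertex 1.87 2.549 -1.265
vertex 1.64 3.239 -2.721
vertex 2.252 2.851 -1.351
endloop
endfacet
facet normal 0.396 -0.249 0.884
outer loop
vertex 1.87 2.549 -1.265
vertex 2.252 2.851 -1.351
vertex 1.806 3.086 -1.085
endloop
endfacet
facet normal -0.395 0.250 -0.884
outer loop
vertex 1.64 3.239 -2.721
vertex 1.194 3.474 -2.455
vertex 1.686 3.718 -2.606
endloop
endfacet
facet normal 0.914 0.010 -0.406
outer loop
vertex 1.64 3.239 -2.721
vertex 1.686 3.718 -2.606
vertex 2.252 2.851 -1.351
endloop
endfacet
facet normal 0.914 0.008 -0.407
outer loop
vertex 2.252 2.851 -1.351
vertex 1.686 3.718 -2.606
vertex 2.299 3.33 -1.236
endloop
endfacet
facet normal 0.395 -0.251 0.884
outer loop
vertex 2.252 2.851 -1.351
vertex 2.299 3.33 -1.236
vertex 1.806 3.086 -1.085
endloop
endfacet

endsolid


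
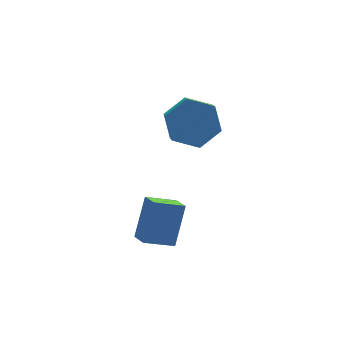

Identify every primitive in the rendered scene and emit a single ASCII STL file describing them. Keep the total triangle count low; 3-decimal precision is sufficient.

solid 
facet normal 0.253 0.707 -0.661
outer loop
vertex 4.832 -1.57 0.201
vertex 3.954 -1.719 -0.295
vertex 4.004 -1.033 0.458
endloop
endfacet
facet normal 0.526 0.472 0.707
outer loop
vertex 4.832 -1.57 0.201
vertex 4.004 -1.033 0.458
vertex 4.445 -2.652 1.211
endloop
endfacet
facet normal 0.527 0.472 0.707
outer loop
vertex 4.445 -2.652 1.211
vertex 4.004 -1.033 0.458
vertex 3.617 -2.115 1.469
endloop
endfacet
facet normal -0.253 -0.707 0.660
outer loop
vertex 4.445 -2.652 1.211
vertex 3.617 -2.115 1.469
vertex 3.566 -2.801 0.715
endloop
endfacet
facet normal 0.253 0.707 -0.661
outer loop
vertex 4.004 -1.033 0.458
vertex 3.954 -1.719 -0.295
vertex 3.125 -1.182 -0.038
endloop
endfacet
facet normal -0.440 0.692 0.572
outer loop
vertex 4.004 -1.033 0.458
vertex 3.125 -1.182 -0.038
vertex 3.617 -2.115 1.469
endloop
endfacet
facet normal -0.441 0.692 0.572
outer loop
vertex 3.617 -2.115 1.469
vertex 3.125 -1.182 -0.038
vertex 2.738 -2.264 0.972
endloop
endfacet
facet normal -0.254 -0.707 0.660
outer loop
vertex 3.617 -2.115 1.469
vertex 2.738 -2.264 0.972
vertex 3.566 -2.801 0.715
endloop
endfacet
facet normal 0.253 0.707 -0.661
outer loop
vertex 3.125 -1.182 -0.038
vertex 3.954 -1.719 -0.295
vertex 3.075 -1.868 -0.791
endloop
endfacet
facet normal -0.966 0.219 -0.135
outer loop
vertex 3.125 -1.182 -0.038
vertex 3.075 -1.868 -0.791
vertex 2.738 -2.264 0.972
endloop
endfacet
facet normal -0.966 0.219 -0.135
outer loop
vertex 2.738 -2.264 0.972
vertex 3.075 -1.868 -0.791
vertex 2.688 -2.95 0.219
endloop
endfacet
facet normal -0.253 -0.707 0.661
outer loop
vertex 2.738 -2.264 0.972
vertex 2.688 -2.95 0.219
vertex 3.566 -2.801 0.715
endloop
endfacet
facet normal 0.253 0.707 -0.660
outer loop
vertex 3.075 -1.868 -0.791
vertex 3.954 -1.719 -0.295
vertex 3.903 -2.405 -1.049
endloop
endfacet
facet normal -0.526 -0.472 -0.707
outer loop
vertex 3.075 -1.868 -0.791
vertex 3.903 -2.405 -1.049
vertex 2.688 -2.95 0.219
endloop
endfacet
facet normal -0.526 -0.473 -0.707
outer loop
vertex 2.688 -2.95 0.219
vertex 3.903 -2.405 -1.049
vertex 3.516 -3.487 -0.038
endloop
endfacet
facet normal -0.253 -0.707 0.661
outer loop
vertex 2.688 -2.95 0.219
vertex 3.516 -3.487 -0.038
vertex 3.566 -2.801 0.715
endloop
endfacet
facet normal 0.254 0.707 -0.660
outer loop
vertex 3.903 -2.405 -1.049
vertex 3.954 -1.719 -0.295
vertex 4.782 -2.256 -0.552
endloop
endfacet
facet normal 0.441 -0.692 -0.572
outer loop
vertex 3.903 -2.405 -1.049
vertex 4.782 -2.256 -0.552
vertex 3.516 -3.487 -0.038
endloop
endfacet
facet normal 0.440 -0.692 -0.572
outer loop
vertex 3.516 -3.487 -0.038
vertex 4.782 -2.256 -0.552
vertex 4.395 -3.338 0.458
endloop
endfacet
facet normal -0.253 -0.707 0.661
outer loop
vertex 3.516 -3.487 -0.038
vertex 4.395 -3.338 0.458
vertex 3.566 -2.801 0.715
endloop
endfacet
facet normal 0.253 0.707 -0.661
outer loop
vertex 4.782 -2.256 -0.552
vertex 3.954 -1.719 -0.295
vertex 4.832 -1.57 0.201
endloop
endfacet
facet normal 0.966 -0.219 0.135
outer loop
vertex 4.782 -2.256 -0.552
vertex 4.832 -1.57 0.201
vertex 4.395 -3.338 0.458
endloop
endfacet
facet normal 0.966 -0.219 0.135
outer loop
vertex 4.395 -3.338 0.458
vertex 4.832 -1.57 0.201
vertex 4.445 -2.652 1.211
endloop
endfacet
facet normal -0.253 -0.707 0.661
outer loop
vertex 4.395 -3.338 0.458
vertex 4.445 -2.652 1.211
vertex 3.566 -2.801 0.715
endloop
endfacet
facet normal -0.906 0.176 0.385
outer loop
vertex 1.657 -3.786 -2.194
vertex 1.632 -3.037 -2.596
vertex 0.943 -4.528 -3.535
endloop
endfacet
facet normal 0.029 -0.881 0.472
outer loop
vertex 2.048 -4.743 -4.004
vertex 1.657 -3.786 -2.194
vertex 0.943 -4.528 -3.535
endloop
endfacet
facet normal -0.906 0.176 0.385
outer loop
vertex 0.943 -4.528 -3.535
vertex 1.632 -3.037 -2.596
vertex 0.918 -3.779 -3.936
endloop
endfacet
facet normal -0.422 -0.439 -0.793
outer loop
vertex 0.918 -3.779 -3.936
vertex 2.048 -4.743 -4.004
vertex 0.943 -4.528 -3.535
endloop
endfacet
facet normal 0.422 0.440 0.793
outer loop
vertex 1.657 -3.786 -2.194
vertex 2.737 -3.252 -3.065
vertex 1.632 -3.037 -2.596
endloop
endfacet
facet normal 0.029 -0.881 0.472
outer loop
vertex 2.762 -4.001 -2.664
vertex 1.657 -3.786 -2.194
vertex 2.048 -4.743 -4.004
endloop
endfacet
facet normal 0.423 0.439 0.793
outer loop
vertex 2.762 -4.001 -2.664
vertex 2.737 -3.252 -3.065
vertex 1.657 -3.786 -2.194
endloop
endfacet
facet normal -0.029 0.881 -0.472
outer loop
vertex 1.632 -3.037 -2.596
vertex 2.737 -3.252 -3.065
vertex 0.918 -3.779 -3.936
endloop
endfacet
facet normal -0.423 -0.440 -0.793
outer loop
vertex 2.023 -3.994 -4.406
vertex 2.048 -4.743 -4.004
vertex 0.918 -3.779 -3.936
endloop
endfacet
facet normal -0.029 0.881 -0.472
outer loop
vertex 0.918 -3.779 -3.936
vertex 2.737 -3.252 -3.065
vertex 2.023 -3.994 -4.406
endloop
endfacet
facet normal 0.906 -0.176 -0.385
outer loop
vertex 2.023 -3.994 -4.406
vertex 2.762 -4.001 -2.664
vertex 2.048 -4.743 -4.004
endloop
endfacet
facet normal 0.906 -0.176 -0.385
outer loop
vertex 2.737 -3.252 -3.065
vertex 2.762 -4.001 -2.664
vertex 2.023 -3.994 -4.406
endloop
endfacet

endsolid


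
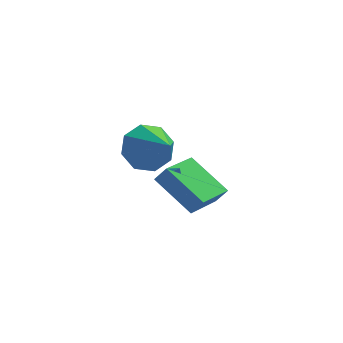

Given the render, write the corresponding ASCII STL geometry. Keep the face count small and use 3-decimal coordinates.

solid 
facet normal -0.334 0.753 -0.567
outer loop
vertex 0.3 -1.428 -0.383
vertex -0.55 -1.312 0.272
vertex 0.447 -0.898 0.234
endloop
endfacet
facet normal 0.978 -0.198 -0.063
outer loop
vertex 0.3 -1.428 -0.383
vertex 0.447 -0.898 0.234
vertex 0.13 -2.848 1.428
endloop
endfacet
facet normal -0.334 0.753 -0.567
outer loop
vertex 0.447 -0.898 0.234
vertex -0.55 -1.312 0.272
vertex 0.009 -0.611 0.874
endloop
endfacet
facet normal 0.847 0.170 0.503
outer loop
vertex 0.447 -0.898 0.234
vertex 0.009 -0.611 0.874
vertex 0.13 -2.848 1.428
endloop
endfacet
facet normal -0.334 0.753 -0.567
outer loop
vertex 0.009 -0.611 0.874
vertex -0.55 -1.312 0.272
vertex -0.756 -0.734 1.161
endloop
endfacet
facet normal 0.306 0.244 0.920
outer loop
vertex 0.009 -0.611 0.874
vertex -0.756 -0.734 1.161
vertex 0.13 -2.848 1.428
endloop
endfacet
facet normal -0.333 0.753 -0.567
outer loop
vertex -0.756 -0.734 1.161
vertex -0.55 -1.312 0.272
vertex -1.401 -1.195 0.927
endloop
endfacet
facet normal -0.329 -0.019 0.944
outer loop
vertex -0.756 -0.734 1.161
vertex -1.401 -1.195 0.927
vertex 0.13 -2.848 1.428
endloop
endfacet
facet normal -0.333 0.753 -0.568
outer loop
vertex -1.401 -1.195 0.927
vertex -0.55 -1.312 0.272
vertex -1.547 -1.725 0.31
endloop
endfacet
facet normal -0.685 -0.464 0.561
outer loop
vertex -1.401 -1.195 0.927
vertex -1.547 -1.725 0.31
vertex 0.13 -2.848 1.428
endloop
endfacet
facet normal -0.334 0.754 -0.566
outer loop
vertex -1.547 -1.725 0.31
vertex -0.55 -1.312 0.272
vertex -1.11 -2.012 -0.33
endloop
endfacet
facet normal -0.554 -0.832 -0.005
outer loop
vertex -1.547 -1.725 0.31
vertex -1.11 -2.012 -0.33
vertex 0.13 -2.848 1.428
endloop
endfacet
facet normal -0.334 0.754 -0.566
outer loop
vertex -1.11 -2.012 -0.33
vertex -0.55 -1.312 0.272
vertex -0.345 -1.889 -0.617
endloop
endfacet
facet normal -0.013 -0.906 -0.422
outer loop
vertex -1.11 -2.012 -0.33
vertex -0.345 -1.889 -0.617
vertex 0.13 -2.848 1.428
endloop
endfacet
facet normal -0.333 0.754 -0.566
outer loop
vertex -0.345 -1.889 -0.617
vertex -0.55 -1.312 0.272
vertex 0.3 -1.428 -0.383
endloop
endfacet
facet normal 0.622 -0.644 -0.446
outer loop
vertex -0.345 -1.889 -0.617
vertex 0.3 -1.428 -0.383
vertex 0.13 -2.848 1.428
endloop
endfacet
facet normal -0.567 -0.773 0.285
outer loop
vertex 0.348 0.865 -2.559
vertex -0.113 0.96 -3.218
vertex 1.622 -0.469 -3.643
endloop
endfacet
facet normal 0.569 -0.117 0.814
outer loop
vertex 2.773 1.1 -4.222
vertex 0.348 0.865 -2.559
vertex 1.622 -0.469 -3.643
endloop
endfacet
facet normal -0.567 -0.773 0.285
outer loop
vertex 1.622 -0.469 -3.643
vertex -0.113 0.96 -3.218
vertex 1.161 -0.374 -4.302
endloop
endfacet
facet normal 0.595 -0.624 -0.506
outer loop
vertex 1.161 -0.374 -4.302
vertex 2.773 1.1 -4.222
vertex 1.622 -0.469 -3.643
endloop
endfacet
facet normal -0.595 0.624 0.506
outer loop
vertex 0.348 0.865 -2.559
vertex 1.038 2.529 -3.797
vertex -0.113 0.96 -3.218
endloop
endfacet
facet normal 0.569 -0.117 0.814
outer loop
vertex 1.499 2.434 -3.138
vertex 0.348 0.865 -2.559
vertex 2.773 1.1 -4.222
endloop
endfacet
facet normal -0.595 0.624 0.506
outer loop
vertex 1.499 2.434 -3.138
vertex 1.038 2.529 -3.797
vertex 0.348 0.865 -2.559
endloop
endfacet
facet normal -0.569 0.117 -0.814
outer loop
vertex -0.113 0.96 -3.218
vertex 1.038 2.529 -3.797
vertex 1.161 -0.374 -4.302
endloop
endfacet
facet normal 0.595 -0.624 -0.506
outer loop
vertex 2.312 1.195 -4.881
vertex 2.773 1.1 -4.222
vertex 1.161 -0.374 -4.302
endloop
endfacet
facet normal -0.569 0.117 -0.814
outer loop
vertex 1.161 -0.374 -4.302
vertex 1.038 2.529 -3.797
vertex 2.312 1.195 -4.881
endloop
endfacet
facet normal 0.567 0.773 -0.285
outer loop
vertex 2.312 1.195 -4.881
vertex 1.499 2.434 -3.138
vertex 2.773 1.1 -4.222
endloop
endfacet
facet normal 0.567 0.773 -0.285
outer loop
vertex 1.038 2.529 -3.797
vertex 1.499 2.434 -3.138
vertex 2.312 1.195 -4.881
endloop
endfacet

endsolid


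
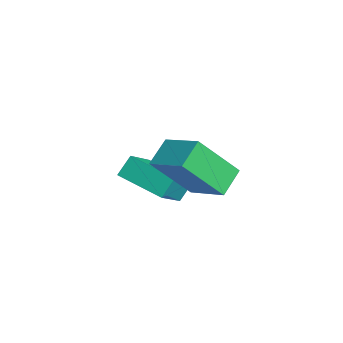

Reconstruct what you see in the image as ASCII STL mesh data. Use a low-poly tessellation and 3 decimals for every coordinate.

solid 
facet normal -0.758 -0.536 -0.372
outer loop
vertex -0.246 -2.253 3.983
vertex -0.427 -0.877 2.368
vertex 0.505 -2.883 3.362
endloop
endfacet
facet normal 0.085 -0.646 0.759
outer loop
vertex 1.747 -2.003 3.972
vertex -0.246 -2.253 3.983
vertex 0.505 -2.883 3.362
endloop
endfacet
facet normal -0.758 -0.536 -0.372
outer loop
vertex 0.505 -2.883 3.362
vertex -0.427 -0.877 2.368
vertex 0.323 -1.506 1.747
endloop
endfacet
facet normal 0.647 -0.542 -0.535
outer loop
vertex 0.323 -1.506 1.747
vertex 1.747 -2.003 3.972
vertex 0.505 -2.883 3.362
endloop
endfacet
facet normal -0.647 0.543 0.535
outer loop
vertex -0.246 -2.253 3.983
vertex 0.815 0.003 2.978
vertex -0.427 -0.877 2.368
endloop
endfacet
facet normal 0.085 -0.647 0.758
outer loop
vertex 0.997 -1.374 4.593
vertex -0.246 -2.253 3.983
vertex 1.747 -2.003 3.972
endloop
endfacet
facet normal -0.647 0.543 0.536
outer loop
vertex 0.997 -1.374 4.593
vertex 0.815 0.003 2.978
vertex -0.246 -2.253 3.983
endloop
endfacet
facet normal -0.086 0.646 -0.758
outer loop
vertex -0.427 -0.877 2.368
vertex 0.815 0.003 2.978
vertex 0.323 -1.506 1.747
endloop
endfacet
facet normal 0.647 -0.543 -0.535
outer loop
vertex 1.566 -0.627 2.357
vertex 1.747 -2.003 3.972
vertex 0.323 -1.506 1.747
endloop
endfacet
facet normal -0.085 0.646 -0.758
outer loop
vertex 0.323 -1.506 1.747
vertex 0.815 0.003 2.978
vertex 1.566 -0.627 2.357
endloop
endfacet
facet normal 0.758 0.536 0.372
outer loop
vertex 1.566 -0.627 2.357
vertex 0.997 -1.374 4.593
vertex 1.747 -2.003 3.972
endloop
endfacet
facet normal 0.758 0.536 0.372
outer loop
vertex 0.815 0.003 2.978
vertex 0.997 -1.374 4.593
vertex 1.566 -0.627 2.357
endloop
endfacet
facet normal -0.311 0.530 0.789
outer loop
vertex -2.85 -3.109 1.628
vertex -1.476 -1.772 1.272
vertex -3.813 -2.355 0.742
endloop
endfacet
facet normal -0.705 -0.685 0.183
outer loop
vertex -3.524 -2.848 0.008
vertex -2.85 -3.109 1.628
vertex -3.813 -2.355 0.742
endloop
endfacet
facet normal -0.311 0.530 0.789
outer loop
vertex -3.813 -2.355 0.742
vertex -1.476 -1.772 1.272
vertex -2.439 -1.018 0.386
endloop
endfacet
facet normal -0.638 0.499 -0.586
outer loop
vertex -2.439 -1.018 0.386
vertex -3.524 -2.848 0.008
vertex -3.813 -2.355 0.742
endloop
endfacet
facet normal 0.638 -0.499 0.586
outer loop
vertex -2.85 -3.109 1.628
vertex -1.187 -2.265 0.538
vertex -1.476 -1.772 1.272
endloop
endfacet
facet normal -0.705 -0.685 0.183
outer loop
vertex -2.561 -3.602 0.894
vertex -2.85 -3.109 1.628
vertex -3.524 -2.848 0.008
endloop
endfacet
facet normal 0.638 -0.499 0.586
outer loop
vertex -2.561 -3.602 0.894
vertex -1.187 -2.265 0.538
vertex -2.85 -3.109 1.628
endloop
endfacet
facet normal 0.705 0.685 -0.183
outer loop
vertex -1.476 -1.772 1.272
vertex -1.187 -2.265 0.538
vertex -2.439 -1.018 0.386
endloop
endfacet
facet normal -0.638 0.499 -0.586
outer loop
vertex -2.15 -1.511 -0.348
vertex -3.524 -2.848 0.008
vertex -2.439 -1.018 0.386
endloop
endfacet
facet normal 0.705 0.685 -0.183
outer loop
vertex -2.439 -1.018 0.386
vertex -1.187 -2.265 0.538
vertex -2.15 -1.511 -0.348
endloop
endfacet
facet normal 0.311 -0.530 -0.789
outer loop
vertex -2.15 -1.511 -0.348
vertex -2.561 -3.602 0.894
vertex -3.524 -2.848 0.008
endloop
endfacet
facet normal 0.311 -0.530 -0.789
outer loop
vertex -1.187 -2.265 0.538
vertex -2.561 -3.602 0.894
vertex -2.15 -1.511 -0.348
endloop
endfacet

endsolid


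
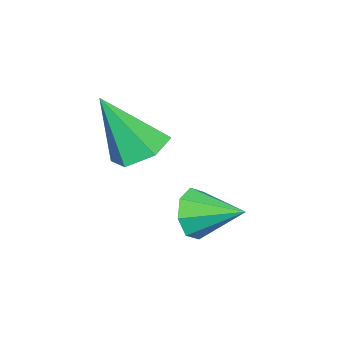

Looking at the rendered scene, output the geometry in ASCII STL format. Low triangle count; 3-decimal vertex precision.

solid 
facet normal -0.183 0.455 -0.872
outer loop
vertex 2.761 -1.264 1.755
vertex 2.233 -1.949 1.508
vertex 1.882 -1.247 1.948
endloop
endfacet
facet normal 0.169 0.684 0.710
outer loop
vertex 2.761 -1.264 1.755
vertex 1.882 -1.247 1.948
vertex 2.627 -2.931 3.392
endloop
endfacet
facet normal -0.183 0.455 -0.872
outer loop
vertex 1.882 -1.247 1.948
vertex 2.233 -1.949 1.508
vertex 1.354 -1.933 1.701
endloop
endfacet
facet normal -0.680 0.280 0.677
outer loop
vertex 1.882 -1.247 1.948
vertex 1.354 -1.933 1.701
vertex 2.627 -2.931 3.392
endloop
endfacet
facet normal -0.183 0.455 -0.872
outer loop
vertex 1.354 -1.933 1.701
vertex 2.233 -1.949 1.508
vertex 1.705 -2.635 1.261
endloop
endfacet
facet normal -0.787 -0.558 0.263
outer loop
vertex 1.354 -1.933 1.701
vertex 1.705 -2.635 1.261
vertex 2.627 -2.931 3.392
endloop
endfacet
facet normal -0.182 0.454 -0.872
outer loop
vertex 1.705 -2.635 1.261
vertex 2.233 -1.949 1.508
vertex 2.584 -2.652 1.069
endloop
endfacet
facet normal -0.045 -0.992 -0.118
outer loop
vertex 1.705 -2.635 1.261
vertex 2.584 -2.652 1.069
vertex 2.627 -2.931 3.392
endloop
endfacet
facet normal -0.182 0.454 -0.872
outer loop
vertex 2.584 -2.652 1.069
vertex 2.233 -1.949 1.508
vertex 3.112 -1.966 1.316
endloop
endfacet
facet normal 0.804 -0.588 -0.086
outer loop
vertex 2.584 -2.652 1.069
vertex 3.112 -1.966 1.316
vertex 2.627 -2.931 3.392
endloop
endfacet
facet normal -0.182 0.454 -0.872
outer loop
vertex 3.112 -1.966 1.316
vertex 2.233 -1.949 1.508
vertex 2.761 -1.264 1.755
endloop
endfacet
facet normal 0.911 0.250 0.329
outer loop
vertex 3.112 -1.966 1.316
vertex 2.761 -1.264 1.755
vertex 2.627 -2.931 3.392
endloop
endfacet
facet normal -0.012 -0.946 -0.324
outer loop
vertex 3.318 -0.305 0.711
vertex 2.951 -0.06 0.008
vertex 3.736 -0.155 0.257
endloop
endfacet
facet normal 0.676 0.234 0.699
outer loop
vertex 3.318 -0.305 0.711
vertex 3.736 -0.155 0.257
vertex 2.969 1.36 0.492
endloop
endfacet
facet normal -0.012 -0.946 -0.323
outer loop
vertex 3.736 -0.155 0.257
vertex 2.951 -0.06 0.008
vertex 3.695 0.05 -0.343
endloop
endfacet
facet normal 0.894 0.439 0.089
outer loop
vertex 3.736 -0.155 0.257
vertex 3.695 0.05 -0.343
vertex 2.969 1.36 0.492
endloop
endfacet
facet normal -0.013 -0.946 -0.323
outer loop
vertex 3.695 0.05 -0.343
vertex 2.951 -0.06 0.008
vertex 3.217 0.191 -0.737
endloop
endfacet
facet normal 0.592 0.640 -0.489
outer loop
vertex 3.695 0.05 -0.343
vertex 3.217 0.191 -0.737
vertex 2.969 1.36 0.492
endloop
endfacet
facet normal -0.012 -0.946 -0.323
outer loop
vertex 3.217 0.191 -0.737
vertex 2.951 -0.06 0.008
vertex 2.583 0.185 -0.695
endloop
endfacet
facet normal -0.053 0.718 -0.694
outer loop
vertex 3.217 0.191 -0.737
vertex 2.583 0.185 -0.695
vertex 2.969 1.36 0.492
endloop
endfacet
facet normal -0.013 -0.946 -0.323
outer loop
vertex 2.583 0.185 -0.695
vertex 2.951 -0.06 0.008
vertex 2.165 0.036 -0.241
endloop
endfacet
facet normal -0.664 0.628 -0.406
outer loop
vertex 2.583 0.185 -0.695
vertex 2.165 0.036 -0.241
vertex 2.969 1.36 0.492
endloop
endfacet
facet normal -0.013 -0.946 -0.323
outer loop
vertex 2.165 0.036 -0.241
vertex 2.951 -0.06 0.008
vertex 2.206 -0.169 0.358
endloop
endfacet
facet normal -0.883 0.423 0.205
outer loop
vertex 2.165 0.036 -0.241
vertex 2.206 -0.169 0.358
vertex 2.969 1.36 0.492
endloop
endfacet
facet normal -0.013 -0.947 -0.322
outer loop
vertex 2.206 -0.169 0.358
vertex 2.951 -0.06 0.008
vertex 2.684 -0.31 0.753
endloop
endfacet
facet normal -0.582 0.222 0.783
outer loop
vertex 2.206 -0.169 0.358
vertex 2.684 -0.31 0.753
vertex 2.969 1.36 0.492
endloop
endfacet
facet normal -0.014 -0.946 -0.323
outer loop
vertex 2.684 -0.31 0.753
vertex 2.951 -0.06 0.008
vertex 3.318 -0.305 0.711
endloop
endfacet
facet normal 0.064 0.143 0.988
outer loop
vertex 2.684 -0.31 0.753
vertex 3.318 -0.305 0.711
vertex 2.969 1.36 0.492
endloop
endfacet

endsolid


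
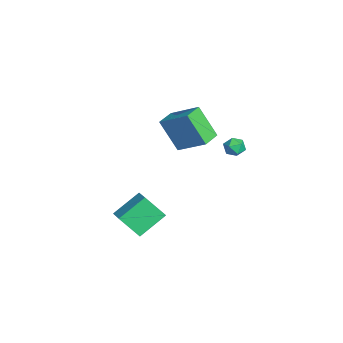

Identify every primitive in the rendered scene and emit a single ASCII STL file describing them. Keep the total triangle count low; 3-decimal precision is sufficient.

solid 
facet normal -0.355 -0.416 0.838
outer loop
vertex -2.644 -0.032 3.296
vertex -3.6 0.709 3.259
vertex -3.669 -1.411 2.178
endloop
endfacet
facet normal 0.790 -0.612 0.031
outer loop
vertex -2.9 -0.509 0.361
vertex -2.644 -0.032 3.296
vertex -3.669 -1.411 2.178
endloop
endfacet
facet normal -0.355 -0.416 0.838
outer loop
vertex -3.669 -1.411 2.178
vertex -3.6 0.709 3.259
vertex -4.625 -0.67 2.141
endloop
endfacet
facet normal -0.500 -0.673 -0.546
outer loop
vertex -4.625 -0.67 2.141
vertex -2.9 -0.509 0.361
vertex -3.669 -1.411 2.178
endloop
endfacet
facet normal 0.500 0.673 0.546
outer loop
vertex -2.644 -0.032 3.296
vertex -2.831 1.611 1.442
vertex -3.6 0.709 3.259
endloop
endfacet
facet normal 0.790 -0.612 0.031
outer loop
vertex -1.875 0.87 1.479
vertex -2.644 -0.032 3.296
vertex -2.9 -0.509 0.361
endloop
endfacet
facet normal 0.500 0.673 0.546
outer loop
vertex -1.875 0.87 1.479
vertex -2.831 1.611 1.442
vertex -2.644 -0.032 3.296
endloop
endfacet
facet normal -0.790 0.612 -0.031
outer loop
vertex -3.6 0.709 3.259
vertex -2.831 1.611 1.442
vertex -4.625 -0.67 2.141
endloop
endfacet
facet normal -0.500 -0.673 -0.546
outer loop
vertex -3.856 0.232 0.324
vertex -2.9 -0.509 0.361
vertex -4.625 -0.67 2.141
endloop
endfacet
facet normal -0.790 0.612 -0.031
outer loop
vertex -4.625 -0.67 2.141
vertex -2.831 1.611 1.442
vertex -3.856 0.232 0.324
endloop
endfacet
facet normal 0.355 0.416 -0.838
outer loop
vertex -3.856 0.232 0.324
vertex -1.875 0.87 1.479
vertex -2.9 -0.509 0.361
endloop
endfacet
facet normal 0.355 0.416 -0.838
outer loop
vertex -2.831 1.611 1.442
vertex -1.875 0.87 1.479
vertex -3.856 0.232 0.324
endloop
endfacet
facet normal 0.161 0.905 0.393
outer loop
vertex 0.313 2.652 2.498
vertex -0.164 2.549 2.93
vertex 0.449 2.378 3.073
endloop
endfacet
facet normal 0.763 0.634 0.122
outer loop
vertex 0.313 2.652 2.498
vertex 0.449 2.378 3.073
vertex 0.726 2.149 2.53
endloop
endfacet
facet normal 0.652 0.499 -0.570
outer loop
vertex 0.313 2.652 2.498
vertex 0.726 2.149 2.53
vertex 0.285 2.178 2.051
endloop
endfacet
facet normal -0.018 0.687 -0.727
outer loop
vertex 0.313 2.652 2.498
vertex 0.285 2.178 2.051
vertex -0.265 2.425 2.298
endloop
endfacet
facet normal -0.322 0.937 -0.132
outer loop
vertex 0.313 2.652 2.498
vertex -0.265 2.425 2.298
vertex -0.164 2.549 2.93
endloop
endfacet
facet normal 0.893 0.014 0.450
outer loop
vertex 0.726 2.149 2.53
vertex 0.449 2.378 3.073
vertex 0.505 1.735 2.982
endloop
endfacet
facet normal -0.081 0.451 0.889
outer loop
vertex 0.449 2.378 3.073
vertex -0.164 2.549 2.93
vertex -0.045 1.982 3.229
endloop
endfacet
facet normal -0.863 0.503 0.039
outer loop
vertex -0.164 2.549 2.93
vertex -0.265 2.425 2.298
vertex -0.486 2.011 2.75
endloop
endfacet
facet normal -0.371 0.098 -0.924
outer loop
vertex -0.265 2.425 2.298
vertex 0.285 2.178 2.051
vertex -0.209 1.782 2.207
endloop
endfacet
facet normal 0.714 -0.203 -0.670
outer loop
vertex 0.285 2.178 2.051
vertex 0.726 2.149 2.53
vertex 0.404 1.611 2.35
endloop
endfacet
facet normal 0.018 -0.687 0.727
outer loop
vertex -0.073 1.508 2.782
vertex 0.505 1.735 2.982
vertex -0.045 1.982 3.229
endloop
endfacet
facet normal -0.652 -0.499 0.570
outer loop
vertex -0.073 1.508 2.782
vertex -0.045 1.982 3.229
vertex -0.486 2.011 2.75
endloop
endfacet
facet normal -0.763 -0.634 -0.122
outer loop
vertex -0.073 1.508 2.782
vertex -0.486 2.011 2.75
vertex -0.209 1.782 2.207
endloop
endfacet
facet normal -0.161 -0.905 -0.393
outer loop
vertex -0.073 1.508 2.782
vertex -0.209 1.782 2.207
vertex 0.404 1.611 2.35
endloop
endfacet
facet normal 0.322 -0.937 0.132
outer loop
vertex -0.073 1.508 2.782
vertex 0.404 1.611 2.35
vertex 0.505 1.735 2.982
endloop
endfacet
facet normal 0.371 -0.098 0.924
outer loop
vertex -0.045 1.982 3.229
vertex 0.505 1.735 2.982
vertex 0.449 2.378 3.073
endloop
endfacet
facet normal -0.714 0.203 0.670
outer loop
vertex -0.486 2.011 2.75
vertex -0.045 1.982 3.229
vertex -0.164 2.549 2.93
endloop
endfacet
facet normal -0.893 -0.014 -0.450
outer loop
vertex -0.209 1.782 2.207
vertex -0.486 2.011 2.75
vertex -0.265 2.425 2.298
endloop
endfacet
facet normal 0.081 -0.451 -0.889
outer loop
vertex 0.404 1.611 2.35
vertex -0.209 1.782 2.207
vertex 0.285 2.178 2.051
endloop
endfacet
facet normal 0.863 -0.503 -0.039
outer loop
vertex 0.505 1.735 2.982
vertex 0.404 1.611 2.35
vertex 0.726 2.149 2.53
endloop
endfacet
facet normal -0.910 -0.162 -0.383
outer loop
vertex 2.731 -4.503 0.009
vertex 2.07 -3.107 0.99
vertex 3.066 -3.483 -1.218
endloop
endfacet
facet normal 0.362 -0.763 -0.536
outer loop
vertex 4.13 -3.293 -0.77
vertex 2.731 -4.503 0.009
vertex 3.066 -3.483 -1.218
endloop
endfacet
facet normal -0.910 -0.162 -0.383
outer loop
vertex 3.066 -3.483 -1.218
vertex 2.07 -3.107 0.99
vertex 2.405 -2.086 -0.237
endloop
endfacet
facet normal 0.205 0.626 -0.753
outer loop
vertex 2.405 -2.086 -0.237
vertex 4.13 -3.293 -0.77
vertex 3.066 -3.483 -1.218
endloop
endfacet
facet normal -0.205 -0.626 0.752
outer loop
vertex 2.731 -4.503 0.009
vertex 3.134 -2.917 1.438
vertex 2.07 -3.107 0.99
endloop
endfacet
facet normal 0.361 -0.763 -0.536
outer loop
vertex 3.795 -4.314 0.457
vertex 2.731 -4.503 0.009
vertex 4.13 -3.293 -0.77
endloop
endfacet
facet normal -0.206 -0.626 0.752
outer loop
vertex 3.795 -4.314 0.457
vertex 3.134 -2.917 1.438
vertex 2.731 -4.503 0.009
endloop
endfacet
facet normal -0.362 0.763 0.536
outer loop
vertex 2.07 -3.107 0.99
vertex 3.134 -2.917 1.438
vertex 2.405 -2.086 -0.237
endloop
endfacet
facet normal 0.206 0.626 -0.752
outer loop
vertex 3.469 -1.897 0.211
vertex 4.13 -3.293 -0.77
vertex 2.405 -2.086 -0.237
endloop
endfacet
facet normal -0.361 0.763 0.536
outer loop
vertex 2.405 -2.086 -0.237
vertex 3.134 -2.917 1.438
vertex 3.469 -1.897 0.211
endloop
endfacet
facet normal 0.910 0.162 0.383
outer loop
vertex 3.469 -1.897 0.211
vertex 3.795 -4.314 0.457
vertex 4.13 -3.293 -0.77
endloop
endfacet
facet normal 0.910 0.162 0.383
outer loop
vertex 3.134 -2.917 1.438
vertex 3.795 -4.314 0.457
vertex 3.469 -1.897 0.211
endloop
endfacet

endsolid


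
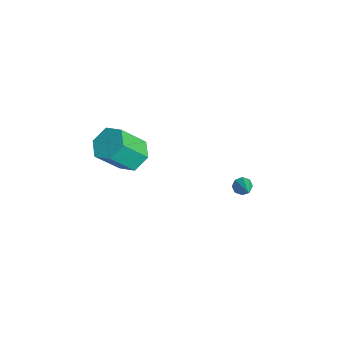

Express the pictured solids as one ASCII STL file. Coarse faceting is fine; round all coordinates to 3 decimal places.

solid 
facet normal -0.035 0.633 -0.774
outer loop
vertex 2.937 -1.831 2.322
vertex 2.174 -2.348 1.934
vertex 1.996 -1.59 2.562
endloop
endfacet
facet normal 0.338 0.736 0.586
outer loop
vertex 2.937 -1.831 2.322
vertex 1.996 -1.59 2.562
vertex 3.009 -3.114 3.893
endloop
endfacet
facet normal 0.338 0.736 0.586
outer loop
vertex 3.009 -3.114 3.893
vertex 1.996 -1.59 2.562
vertex 2.068 -2.873 4.133
endloop
endfacet
facet normal 0.036 -0.631 0.775
outer loop
vertex 3.009 -3.114 3.893
vertex 2.068 -2.873 4.133
vertex 2.246 -3.632 3.506
endloop
endfacet
facet normal -0.036 0.633 -0.774
outer loop
vertex 1.996 -1.59 2.562
vertex 2.174 -2.348 1.934
vertex 1.234 -2.108 2.174
endloop
endfacet
facet normal -0.646 0.576 0.500
outer loop
vertex 1.996 -1.59 2.562
vertex 1.234 -2.108 2.174
vertex 2.068 -2.873 4.133
endloop
endfacet
facet normal -0.646 0.577 0.500
outer loop
vertex 2.068 -2.873 4.133
vertex 1.234 -2.108 2.174
vertex 1.305 -3.391 3.745
endloop
endfacet
facet normal 0.035 -0.632 0.774
outer loop
vertex 2.068 -2.873 4.133
vertex 1.305 -3.391 3.745
vertex 2.246 -3.632 3.506
endloop
endfacet
facet normal -0.036 0.632 -0.774
outer loop
vertex 1.234 -2.108 2.174
vertex 2.174 -2.348 1.934
vertex 1.411 -2.866 1.547
endloop
endfacet
facet normal -0.984 -0.159 -0.085
outer loop
vertex 1.234 -2.108 2.174
vertex 1.411 -2.866 1.547
vertex 1.305 -3.391 3.745
endloop
endfacet
facet normal -0.983 -0.160 -0.086
outer loop
vertex 1.305 -3.391 3.745
vertex 1.411 -2.866 1.547
vertex 1.483 -4.149 3.118
endloop
endfacet
facet normal 0.035 -0.632 0.774
outer loop
vertex 1.305 -3.391 3.745
vertex 1.483 -4.149 3.118
vertex 2.246 -3.632 3.506
endloop
endfacet
facet normal -0.036 0.631 -0.775
outer loop
vertex 1.411 -2.866 1.547
vertex 2.174 -2.348 1.934
vertex 2.352 -3.107 1.307
endloop
endfacet
facet normal -0.338 -0.736 -0.586
outer loop
vertex 1.411 -2.866 1.547
vertex 2.352 -3.107 1.307
vertex 1.483 -4.149 3.118
endloop
endfacet
facet normal -0.338 -0.736 -0.586
outer loop
vertex 1.483 -4.149 3.118
vertex 2.352 -3.107 1.307
vertex 2.424 -4.39 2.878
endloop
endfacet
facet normal 0.035 -0.633 0.774
outer loop
vertex 1.483 -4.149 3.118
vertex 2.424 -4.39 2.878
vertex 2.246 -3.632 3.506
endloop
endfacet
facet normal -0.035 0.632 -0.774
outer loop
vertex 2.352 -3.107 1.307
vertex 2.174 -2.348 1.934
vertex 3.115 -2.589 1.695
endloop
endfacet
facet normal 0.646 -0.577 -0.500
outer loop
vertex 2.352 -3.107 1.307
vertex 3.115 -2.589 1.695
vertex 2.424 -4.39 2.878
endloop
endfacet
facet normal 0.646 -0.576 -0.500
outer loop
vertex 2.424 -4.39 2.878
vertex 3.115 -2.589 1.695
vertex 3.186 -3.872 3.266
endloop
endfacet
facet normal 0.036 -0.633 0.774
outer loop
vertex 2.424 -4.39 2.878
vertex 3.186 -3.872 3.266
vertex 2.246 -3.632 3.506
endloop
endfacet
facet normal -0.035 0.632 -0.774
outer loop
vertex 3.115 -2.589 1.695
vertex 2.174 -2.348 1.934
vertex 2.937 -1.831 2.322
endloop
endfacet
facet normal 0.983 0.160 0.086
outer loop
vertex 3.115 -2.589 1.695
vertex 2.937 -1.831 2.322
vertex 3.186 -3.872 3.266
endloop
endfacet
facet normal 0.984 0.159 0.085
outer loop
vertex 3.186 -3.872 3.266
vertex 2.937 -1.831 2.322
vertex 3.009 -3.114 3.893
endloop
endfacet
facet normal 0.036 -0.632 0.774
outer loop
vertex 3.186 -3.872 3.266
vertex 3.009 -3.114 3.893
vertex 2.246 -3.632 3.506
endloop
endfacet
facet normal -0.811 0.147 -0.567
outer loop
vertex 2.851 3.665 -3.011
vertex 2.556 3.376 -2.664
vertex 2.685 3.898 -2.713
endloop
endfacet
facet normal 0.635 0.739 -0.224
outer loop
vertex 2.851 3.665 -3.011
vertex 2.685 3.898 -2.713
vertex 3.944 3.124 -1.696
endloop
endfacet
facet normal -0.811 0.147 -0.565
outer loop
vertex 2.685 3.898 -2.713
vertex 2.556 3.376 -2.664
vertex 2.443 3.824 -2.385
endloop
endfacet
facet normal 0.242 0.893 0.380
outer loop
vertex 2.685 3.898 -2.713
vertex 2.443 3.824 -2.385
vertex 3.944 3.124 -1.696
endloop
endfacet
facet normal -0.812 0.147 -0.565
outer loop
vertex 2.443 3.824 -2.385
vertex 2.556 3.376 -2.664
vertex 2.268 3.488 -2.221
endloop
endfacet
facet normal -0.159 0.499 0.852
outer loop
vertex 2.443 3.824 -2.385
vertex 2.268 3.488 -2.221
vertex 3.944 3.124 -1.696
endloop
endfacet
facet normal -0.812 0.146 -0.565
outer loop
vertex 2.268 3.488 -2.221
vertex 2.556 3.376 -2.664
vertex 2.262 3.086 -2.316
endloop
endfacet
facet normal -0.334 -0.212 0.918
outer loop
vertex 2.268 3.488 -2.221
vertex 2.262 3.086 -2.316
vertex 3.944 3.124 -1.696
endloop
endfacet
facet normal -0.812 0.146 -0.565
outer loop
vertex 2.262 3.086 -2.316
vertex 2.556 3.376 -2.664
vertex 2.428 2.853 -2.615
endloop
endfacet
facet normal -0.181 -0.822 0.540
outer loop
vertex 2.262 3.086 -2.316
vertex 2.428 2.853 -2.615
vertex 3.944 3.124 -1.696
endloop
endfacet
facet normal -0.812 0.146 -0.565
outer loop
vertex 2.428 2.853 -2.615
vertex 2.556 3.376 -2.664
vertex 2.669 2.927 -2.942
endloop
endfacet
facet normal 0.213 -0.975 -0.064
outer loop
vertex 2.428 2.853 -2.615
vertex 2.669 2.927 -2.942
vertex 3.944 3.124 -1.696
endloop
endfacet
facet normal -0.810 0.147 -0.567
outer loop
vertex 2.669 2.927 -2.942
vertex 2.556 3.376 -2.664
vertex 2.845 3.263 -3.106
endloop
endfacet
facet normal 0.613 -0.582 -0.535
outer loop
vertex 2.669 2.927 -2.942
vertex 2.845 3.263 -3.106
vertex 3.944 3.124 -1.696
endloop
endfacet
facet normal -0.810 0.146 -0.567
outer loop
vertex 2.845 3.263 -3.106
vertex 2.556 3.376 -2.664
vertex 2.851 3.665 -3.011
endloop
endfacet
facet normal 0.788 0.130 -0.601
outer loop
vertex 2.845 3.263 -3.106
vertex 2.851 3.665 -3.011
vertex 3.944 3.124 -1.696
endloop
endfacet

endsolid
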